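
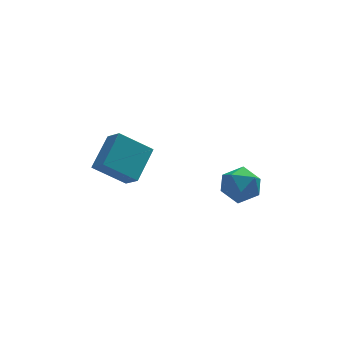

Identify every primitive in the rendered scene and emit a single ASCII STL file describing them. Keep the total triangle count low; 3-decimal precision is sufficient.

solid 
facet normal -0.519 -0.689 -0.506
outer loop
vertex -4.494 -0.625 2.409
vertex -4.891 0.23 1.651
vertex -2.907 -0.944 1.217
endloop
endfacet
facet normal 0.329 -0.707 0.627
outer loop
vertex -1.829 0.49 2.269
vertex -4.494 -0.625 2.409
vertex -2.907 -0.944 1.217
endloop
endfacet
facet normal -0.519 -0.690 -0.506
outer loop
vertex -2.907 -0.944 1.217
vertex -4.891 0.23 1.651
vertex -3.305 -0.089 0.459
endloop
endfacet
facet normal 0.789 -0.158 -0.593
outer loop
vertex -3.305 -0.089 0.459
vertex -1.829 0.49 2.269
vertex -2.907 -0.944 1.217
endloop
endfacet
facet normal -0.790 0.159 0.593
outer loop
vertex -4.494 -0.625 2.409
vertex -3.813 1.664 2.703
vertex -4.891 0.23 1.651
endloop
endfacet
facet normal 0.329 -0.707 0.626
outer loop
vertex -3.415 0.809 3.461
vertex -4.494 -0.625 2.409
vertex -1.829 0.49 2.269
endloop
endfacet
facet normal -0.789 0.159 0.593
outer loop
vertex -3.415 0.809 3.461
vertex -3.813 1.664 2.703
vertex -4.494 -0.625 2.409
endloop
endfacet
facet normal -0.329 0.707 -0.626
outer loop
vertex -4.891 0.23 1.651
vertex -3.813 1.664 2.703
vertex -3.305 -0.089 0.459
endloop
endfacet
facet normal 0.789 -0.159 -0.593
outer loop
vertex -2.226 1.345 1.511
vertex -1.829 0.49 2.269
vertex -3.305 -0.089 0.459
endloop
endfacet
facet normal -0.329 0.707 -0.627
outer loop
vertex -3.305 -0.089 0.459
vertex -3.813 1.664 2.703
vertex -2.226 1.345 1.511
endloop
endfacet
facet normal 0.519 0.689 0.506
outer loop
vertex -2.226 1.345 1.511
vertex -3.415 0.809 3.461
vertex -1.829 0.49 2.269
endloop
endfacet
facet normal 0.518 0.690 0.506
outer loop
vertex -3.813 1.664 2.703
vertex -3.415 0.809 3.461
vertex -2.226 1.345 1.511
endloop
endfacet
facet normal -0.880 0.138 0.454
outer loop
vertex 1.334 -0.456 0.57
vertex 0.994 -1.481 0.222
vertex 1.526 -1.368 1.218
endloop
endfacet
facet normal -0.360 0.489 0.795
outer loop
vertex 1.334 -0.456 0.57
vertex 1.526 -1.368 1.218
vertex 2.333 -0.578 1.098
endloop
endfacet
facet normal -0.060 0.942 0.332
outer loop
vertex 1.334 -0.456 0.57
vertex 2.333 -0.578 1.098
vertex 2.299 -0.203 0.027
endloop
endfacet
facet normal -0.394 0.871 -0.294
outer loop
vertex 1.334 -0.456 0.57
vertex 2.299 -0.203 0.027
vertex 1.471 -0.761 -0.515
endloop
endfacet
facet normal -0.902 0.373 -0.219
outer loop
vertex 1.334 -0.456 0.57
vertex 1.471 -0.761 -0.515
vertex 0.994 -1.481 0.222
endloop
endfacet
facet normal 0.135 0.013 0.991
outer loop
vertex 2.333 -0.578 1.098
vertex 1.526 -1.368 1.218
vertex 2.609 -1.679 1.075
endloop
endfacet
facet normal -0.706 -0.554 0.440
outer loop
vertex 1.526 -1.368 1.218
vertex 0.994 -1.481 0.222
vertex 1.781 -2.237 0.533
endloop
endfacet
facet normal -0.742 -0.172 -0.648
outer loop
vertex 0.994 -1.481 0.222
vertex 1.471 -0.761 -0.515
vertex 1.747 -1.862 -0.538
endloop
endfacet
facet normal 0.079 0.631 -0.771
outer loop
vertex 1.471 -0.761 -0.515
vertex 2.299 -0.203 0.027
vertex 2.554 -1.072 -0.658
endloop
endfacet
facet normal 0.621 0.746 0.241
outer loop
vertex 2.299 -0.203 0.027
vertex 2.333 -0.578 1.098
vertex 3.086 -0.959 0.338
endloop
endfacet
facet normal 0.394 -0.871 0.294
outer loop
vertex 2.746 -1.984 -0.01
vertex 2.609 -1.679 1.075
vertex 1.781 -2.237 0.533
endloop
endfacet
facet normal 0.060 -0.942 -0.332
outer loop
vertex 2.746 -1.984 -0.01
vertex 1.781 -2.237 0.533
vertex 1.747 -1.862 -0.538
endloop
endfacet
facet normal 0.360 -0.489 -0.795
outer loop
vertex 2.746 -1.984 -0.01
vertex 1.747 -1.862 -0.538
vertex 2.554 -1.072 -0.658
endloop
endfacet
facet normal 0.880 -0.138 -0.454
outer loop
vertex 2.746 -1.984 -0.01
vertex 2.554 -1.072 -0.658
vertex 3.086 -0.959 0.338
endloop
endfacet
facet normal 0.902 -0.373 0.219
outer loop
vertex 2.746 -1.984 -0.01
vertex 3.086 -0.959 0.338
vertex 2.609 -1.679 1.075
endloop
endfacet
facet normal -0.079 -0.631 0.771
outer loop
vertex 1.781 -2.237 0.533
vertex 2.609 -1.679 1.075
vertex 1.526 -1.368 1.218
endloop
endfacet
facet normal -0.621 -0.746 -0.241
outer loop
vertex 1.747 -1.862 -0.538
vertex 1.781 -2.237 0.533
vertex 0.994 -1.481 0.222
endloop
endfacet
facet normal -0.135 -0.013 -0.991
outer loop
vertex 2.554 -1.072 -0.658
vertex 1.747 -1.862 -0.538
vertex 1.471 -0.761 -0.515
endloop
endfacet
facet normal 0.706 0.554 -0.440
outer loop
vertex 3.086 -0.959 0.338
vertex 2.554 -1.072 -0.658
vertex 2.299 -0.203 0.027
endloop
endfacet
facet normal 0.742 0.172 0.648
outer loop
vertex 2.609 -1.679 1.075
vertex 3.086 -0.959 0.338
vertex 2.333 -0.578 1.098
endloop
endfacet

endsolid


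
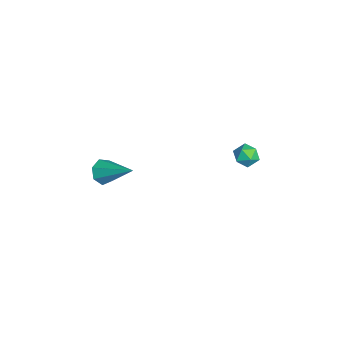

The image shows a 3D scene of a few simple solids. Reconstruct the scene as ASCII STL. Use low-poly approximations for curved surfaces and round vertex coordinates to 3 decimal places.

solid 
facet normal -0.969 0.212 0.130
outer loop
vertex -1.255 4.292 -3.322
vertex -1.408 3.711 -3.516
vertex -1.302 3.821 -2.904
endloop
endfacet
facet normal -0.563 0.579 0.589
outer loop
vertex -1.255 4.292 -3.322
vertex -1.302 3.821 -2.904
vertex -0.829 4.236 -2.86
endloop
endfacet
facet normal -0.102 0.972 0.212
outer loop
vertex -1.255 4.292 -3.322
vertex -0.829 4.236 -2.86
vertex -0.643 4.383 -3.445
endloop
endfacet
facet normal -0.223 0.848 -0.481
outer loop
vertex -1.255 4.292 -3.322
vertex -0.643 4.383 -3.445
vertex -1.001 4.059 -3.851
endloop
endfacet
facet normal -0.759 0.377 -0.531
outer loop
vertex -1.255 4.292 -3.322
vertex -1.001 4.059 -3.851
vertex -1.408 3.711 -3.516
endloop
endfacet
facet normal -0.188 0.111 0.976
outer loop
vertex -0.829 4.236 -2.86
vertex -1.302 3.821 -2.904
vertex -0.719 3.621 -2.769
endloop
endfacet
facet normal -0.844 -0.483 0.233
outer loop
vertex -1.302 3.821 -2.904
vertex -1.408 3.711 -3.516
vertex -1.077 3.297 -3.175
endloop
endfacet
facet normal -0.505 -0.214 -0.836
outer loop
vertex -1.408 3.711 -3.516
vertex -1.001 4.059 -3.851
vertex -0.891 3.444 -3.76
endloop
endfacet
facet normal 0.362 0.546 -0.755
outer loop
vertex -1.001 4.059 -3.851
vertex -0.643 4.383 -3.445
vertex -0.418 3.859 -3.716
endloop
endfacet
facet normal 0.557 0.746 0.365
outer loop
vertex -0.643 4.383 -3.445
vertex -0.829 4.236 -2.86
vertex -0.312 3.969 -3.104
endloop
endfacet
facet normal 0.223 -0.848 0.481
outer loop
vertex -0.465 3.388 -3.298
vertex -0.719 3.621 -2.769
vertex -1.077 3.297 -3.175
endloop
endfacet
facet normal 0.102 -0.972 -0.212
outer loop
vertex -0.465 3.388 -3.298
vertex -1.077 3.297 -3.175
vertex -0.891 3.444 -3.76
endloop
endfacet
facet normal 0.563 -0.579 -0.589
outer loop
vertex -0.465 3.388 -3.298
vertex -0.891 3.444 -3.76
vertex -0.418 3.859 -3.716
endloop
endfacet
facet normal 0.969 -0.212 -0.130
outer loop
vertex -0.465 3.388 -3.298
vertex -0.418 3.859 -3.716
vertex -0.312 3.969 -3.104
endloop
endfacet
facet normal 0.759 -0.377 0.531
outer loop
vertex -0.465 3.388 -3.298
vertex -0.312 3.969 -3.104
vertex -0.719 3.621 -2.769
endloop
endfacet
facet normal -0.362 -0.546 0.755
outer loop
vertex -1.077 3.297 -3.175
vertex -0.719 3.621 -2.769
vertex -1.302 3.821 -2.904
endloop
endfacet
facet normal -0.557 -0.746 -0.365
outer loop
vertex -0.891 3.444 -3.76
vertex -1.077 3.297 -3.175
vertex -1.408 3.711 -3.516
endloop
endfacet
facet normal 0.188 -0.111 -0.976
outer loop
vertex -0.418 3.859 -3.716
vertex -0.891 3.444 -3.76
vertex -1.001 4.059 -3.851
endloop
endfacet
facet normal 0.844 0.483 -0.233
outer loop
vertex -0.312 3.969 -3.104
vertex -0.418 3.859 -3.716
vertex -0.643 4.383 -3.445
endloop
endfacet
facet normal 0.505 0.214 0.836
outer loop
vertex -0.719 3.621 -2.769
vertex -0.312 3.969 -3.104
vertex -0.829 4.236 -2.86
endloop
endfacet
facet normal -0.547 -0.645 -0.534
outer loop
vertex -0.358 -2.28 -4.473
vertex -0.854 -2.216 -4.042
vertex -0.735 -1.865 -4.588
endloop
endfacet
facet normal 0.658 0.425 -0.622
outer loop
vertex -0.358 -2.28 -4.473
vertex -0.735 -1.865 -4.588
vertex 0.174 -1.004 -3.038
endloop
endfacet
facet normal -0.547 -0.645 -0.534
outer loop
vertex -0.735 -1.865 -4.588
vertex -0.854 -2.216 -4.042
vertex -1.202 -1.714 -4.292
endloop
endfacet
facet normal -0.018 0.879 -0.477
outer loop
vertex -0.735 -1.865 -4.588
vertex -1.202 -1.714 -4.292
vertex 0.174 -1.004 -3.038
endloop
endfacet
facet normal -0.547 -0.645 -0.534
outer loop
vertex -1.202 -1.714 -4.292
vertex -0.854 -2.216 -4.042
vertex -1.407 -1.941 -3.808
endloop
endfacet
facet normal -0.557 0.818 0.148
outer loop
vertex -1.202 -1.714 -4.292
vertex -1.407 -1.941 -3.808
vertex 0.174 -1.004 -3.038
endloop
endfacet
facet normal -0.547 -0.645 -0.534
outer loop
vertex -1.407 -1.941 -3.808
vertex -0.854 -2.216 -4.042
vertex -1.196 -2.375 -3.5
endloop
endfacet
facet normal -0.552 0.287 0.783
outer loop
vertex -1.407 -1.941 -3.808
vertex -1.196 -2.375 -3.5
vertex 0.174 -1.004 -3.038
endloop
endfacet
facet normal -0.548 -0.644 -0.534
outer loop
vertex -1.196 -2.375 -3.5
vertex -0.854 -2.216 -4.042
vertex -0.728 -2.69 -3.6
endloop
endfacet
facet normal -0.007 -0.313 0.950
outer loop
vertex -1.196 -2.375 -3.5
vertex -0.728 -2.69 -3.6
vertex 0.174 -1.004 -3.038
endloop
endfacet
facet normal -0.547 -0.644 -0.535
outer loop
vertex -0.728 -2.69 -3.6
vertex -0.854 -2.216 -4.042
vertex -0.355 -2.647 -4.033
endloop
endfacet
facet normal 0.667 -0.531 0.522
outer loop
vertex -0.728 -2.69 -3.6
vertex -0.355 -2.647 -4.033
vertex 0.174 -1.004 -3.038
endloop
endfacet
facet normal -0.547 -0.645 -0.534
outer loop
vertex -0.355 -2.647 -4.033
vertex -0.854 -2.216 -4.042
vertex -0.358 -2.28 -4.473
endloop
endfacet
facet normal 0.963 -0.203 -0.176
outer loop
vertex -0.355 -2.647 -4.033
vertex -0.358 -2.28 -4.473
vertex 0.174 -1.004 -3.038
endloop
endfacet

endsolid


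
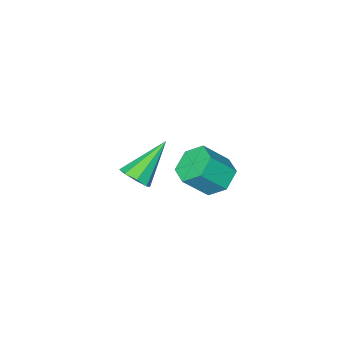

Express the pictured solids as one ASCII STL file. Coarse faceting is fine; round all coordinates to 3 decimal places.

solid 
facet normal -0.644 0.266 -0.718
outer loop
vertex -3.246 -1.853 -2.056
vertex -3.849 -2.071 -1.596
vertex -3.577 -1.33 -1.565
endloop
endfacet
facet normal 0.640 0.701 -0.315
outer loop
vertex -3.246 -1.853 -2.056
vertex -3.577 -1.33 -1.565
vertex -2.428 -2.19 -1.145
endloop
endfacet
facet normal 0.640 0.701 -0.314
outer loop
vertex -2.428 -2.19 -1.145
vertex -3.577 -1.33 -1.565
vertex -2.759 -1.668 -0.654
endloop
endfacet
facet normal 0.645 -0.266 0.717
outer loop
vertex -2.428 -2.19 -1.145
vertex -2.759 -1.668 -0.654
vertex -3.031 -2.409 -0.684
endloop
endfacet
facet normal -0.644 0.266 -0.718
outer loop
vertex -3.577 -1.33 -1.565
vertex -3.849 -2.071 -1.596
vertex -4.18 -1.548 -1.105
endloop
endfacet
facet normal -0.043 0.923 0.381
outer loop
vertex -3.577 -1.33 -1.565
vertex -4.18 -1.548 -1.105
vertex -2.759 -1.668 -0.654
endloop
endfacet
facet normal -0.043 0.923 0.381
outer loop
vertex -2.759 -1.668 -0.654
vertex -4.18 -1.548 -1.105
vertex -3.362 -1.886 -0.194
endloop
endfacet
facet normal 0.644 -0.265 0.718
outer loop
vertex -2.759 -1.668 -0.654
vertex -3.362 -1.886 -0.194
vertex -3.031 -2.409 -0.684
endloop
endfacet
facet normal -0.645 0.265 -0.717
outer loop
vertex -4.18 -1.548 -1.105
vertex -3.849 -2.071 -1.596
vertex -4.452 -2.29 -1.135
endloop
endfacet
facet normal -0.683 0.222 0.696
outer loop
vertex -4.18 -1.548 -1.105
vertex -4.452 -2.29 -1.135
vertex -3.362 -1.886 -0.194
endloop
endfacet
facet normal -0.683 0.223 0.696
outer loop
vertex -3.362 -1.886 -0.194
vertex -4.452 -2.29 -1.135
vertex -3.634 -2.627 -0.224
endloop
endfacet
facet normal 0.644 -0.265 0.718
outer loop
vertex -3.362 -1.886 -0.194
vertex -3.634 -2.627 -0.224
vertex -3.031 -2.409 -0.684
endloop
endfacet
facet normal -0.645 0.266 -0.717
outer loop
vertex -4.452 -2.29 -1.135
vertex -3.849 -2.071 -1.596
vertex -4.121 -2.812 -1.626
endloop
endfacet
facet normal -0.639 -0.701 0.315
outer loop
vertex -4.452 -2.29 -1.135
vertex -4.121 -2.812 -1.626
vertex -3.634 -2.627 -0.224
endloop
endfacet
facet normal -0.640 -0.701 0.315
outer loop
vertex -3.634 -2.627 -0.224
vertex -4.121 -2.812 -1.626
vertex -3.303 -3.15 -0.715
endloop
endfacet
facet normal 0.644 -0.266 0.718
outer loop
vertex -3.634 -2.627 -0.224
vertex -3.303 -3.15 -0.715
vertex -3.031 -2.409 -0.684
endloop
endfacet
facet normal -0.644 0.265 -0.718
outer loop
vertex -4.121 -2.812 -1.626
vertex -3.849 -2.071 -1.596
vertex -3.518 -2.594 -2.086
endloop
endfacet
facet normal 0.043 -0.923 -0.381
outer loop
vertex -4.121 -2.812 -1.626
vertex -3.518 -2.594 -2.086
vertex -3.303 -3.15 -0.715
endloop
endfacet
facet normal 0.043 -0.923 -0.381
outer loop
vertex -3.303 -3.15 -0.715
vertex -3.518 -2.594 -2.086
vertex -2.7 -2.932 -1.175
endloop
endfacet
facet normal 0.644 -0.266 0.718
outer loop
vertex -3.303 -3.15 -0.715
vertex -2.7 -2.932 -1.175
vertex -3.031 -2.409 -0.684
endloop
endfacet
facet normal -0.644 0.265 -0.718
outer loop
vertex -3.518 -2.594 -2.086
vertex -3.849 -2.071 -1.596
vertex -3.246 -1.853 -2.056
endloop
endfacet
facet normal 0.683 -0.223 -0.696
outer loop
vertex -3.518 -2.594 -2.086
vertex -3.246 -1.853 -2.056
vertex -2.7 -2.932 -1.175
endloop
endfacet
facet normal 0.683 -0.222 -0.696
outer loop
vertex -2.7 -2.932 -1.175
vertex -3.246 -1.853 -2.056
vertex -2.428 -2.19 -1.145
endloop
endfacet
facet normal 0.645 -0.265 0.717
outer loop
vertex -2.7 -2.932 -1.175
vertex -2.428 -2.19 -1.145
vertex -3.031 -2.409 -0.684
endloop
endfacet
facet normal 0.747 0.026 -0.664
outer loop
vertex 0.723 -0.435 1.83
vertex 0.47 -0.848 1.529
vertex 0.45 -0.278 1.529
endloop
endfacet
facet normal -0.016 0.881 0.473
outer loop
vertex 0.723 -0.435 1.83
vertex 0.45 -0.278 1.529
vertex -0.77 -0.892 2.631
endloop
endfacet
facet normal 0.749 0.026 -0.662
outer loop
vertex 0.45 -0.278 1.529
vertex 0.47 -0.848 1.529
vertex 0.189 -0.455 1.227
endloop
endfacet
facet normal -0.500 0.863 -0.073
outer loop
vertex 0.45 -0.278 1.529
vertex 0.189 -0.455 1.227
vertex -0.77 -0.892 2.631
endloop
endfacet
facet normal 0.747 0.024 -0.664
outer loop
vertex 0.189 -0.455 1.227
vertex 0.47 -0.848 1.529
vertex 0.092 -0.862 1.103
endloop
endfacet
facet normal -0.823 0.336 -0.458
outer loop
vertex 0.189 -0.455 1.227
vertex 0.092 -0.862 1.103
vertex -0.77 -0.892 2.631
endloop
endfacet
facet normal 0.747 0.028 -0.664
outer loop
vertex 0.092 -0.862 1.103
vertex 0.47 -0.848 1.529
vertex 0.218 -1.26 1.228
endloop
endfacet
facet normal -0.797 -0.396 -0.457
outer loop
vertex 0.092 -0.862 1.103
vertex 0.218 -1.26 1.228
vertex -0.77 -0.892 2.631
endloop
endfacet
facet normal 0.748 0.028 -0.664
outer loop
vertex 0.218 -1.26 1.228
vertex 0.47 -0.848 1.529
vertex 0.491 -1.417 1.529
endloop
endfacet
facet normal -0.436 -0.897 -0.072
outer loop
vertex 0.218 -1.26 1.228
vertex 0.491 -1.417 1.529
vertex -0.77 -0.892 2.631
endloop
endfacet
facet normal 0.748 0.028 -0.663
outer loop
vertex 0.491 -1.417 1.529
vertex 0.47 -0.848 1.529
vertex 0.752 -1.241 1.831
endloop
endfacet
facet normal 0.047 -0.880 0.473
outer loop
vertex 0.491 -1.417 1.529
vertex 0.752 -1.241 1.831
vertex -0.77 -0.892 2.631
endloop
endfacet
facet normal 0.747 0.026 -0.664
outer loop
vertex 0.752 -1.241 1.831
vertex 0.47 -0.848 1.529
vertex 0.848 -0.834 1.955
endloop
endfacet
facet normal 0.372 -0.350 0.860
outer loop
vertex 0.752 -1.241 1.831
vertex 0.848 -0.834 1.955
vertex -0.77 -0.892 2.631
endloop
endfacet
facet normal 0.747 0.026 -0.664
outer loop
vertex 0.848 -0.834 1.955
vertex 0.47 -0.848 1.529
vertex 0.723 -0.435 1.83
endloop
endfacet
facet normal 0.345 0.377 0.859
outer loop
vertex 0.848 -0.834 1.955
vertex 0.723 -0.435 1.83
vertex -0.77 -0.892 2.631
endloop
endfacet

endsolid


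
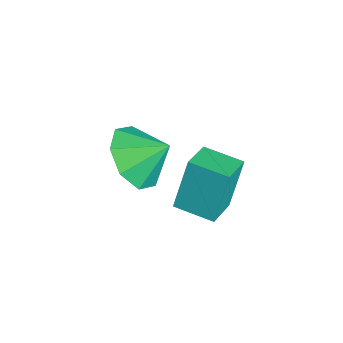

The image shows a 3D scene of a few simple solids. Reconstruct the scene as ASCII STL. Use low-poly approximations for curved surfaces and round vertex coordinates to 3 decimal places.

solid 
facet normal -0.778 0.525 -0.345
outer loop
vertex 1.603 -2.078 3.896
vertex 2.232 -1.221 3.781
vertex 1.926 -2.499 2.525
endloop
endfacet
facet normal -0.588 -0.802 0.108
outer loop
vertex 2.728 -3.039 2.879
vertex 1.603 -2.078 3.896
vertex 1.926 -2.499 2.525
endloop
endfacet
facet normal -0.779 0.525 -0.344
outer loop
vertex 1.926 -2.499 2.525
vertex 2.232 -1.221 3.781
vertex 2.555 -1.641 2.41
endloop
endfacet
facet normal 0.219 -0.286 -0.933
outer loop
vertex 2.555 -1.641 2.41
vertex 2.728 -3.039 2.879
vertex 1.926 -2.499 2.525
endloop
endfacet
facet normal -0.219 0.286 0.933
outer loop
vertex 1.603 -2.078 3.896
vertex 3.034 -1.761 4.135
vertex 2.232 -1.221 3.781
endloop
endfacet
facet normal -0.588 -0.802 0.107
outer loop
vertex 2.405 -2.619 4.25
vertex 1.603 -2.078 3.896
vertex 2.728 -3.039 2.879
endloop
endfacet
facet normal -0.219 0.286 0.933
outer loop
vertex 2.405 -2.619 4.25
vertex 3.034 -1.761 4.135
vertex 1.603 -2.078 3.896
endloop
endfacet
facet normal 0.587 0.802 -0.107
outer loop
vertex 2.232 -1.221 3.781
vertex 3.034 -1.761 4.135
vertex 2.555 -1.641 2.41
endloop
endfacet
facet normal 0.219 -0.286 -0.933
outer loop
vertex 3.357 -2.182 2.764
vertex 2.728 -3.039 2.879
vertex 2.555 -1.641 2.41
endloop
endfacet
facet normal 0.588 0.802 -0.108
outer loop
vertex 2.555 -1.641 2.41
vertex 3.034 -1.761 4.135
vertex 3.357 -2.182 2.764
endloop
endfacet
facet normal 0.778 -0.525 0.344
outer loop
vertex 3.357 -2.182 2.764
vertex 2.405 -2.619 4.25
vertex 2.728 -3.039 2.879
endloop
endfacet
facet normal 0.779 -0.525 0.345
outer loop
vertex 3.034 -1.761 4.135
vertex 2.405 -2.619 4.25
vertex 3.357 -2.182 2.764
endloop
endfacet
facet normal -0.282 -0.742 -0.609
outer loop
vertex 0.732 -3.099 1.507
vertex 0.215 -3.508 2.245
vertex 0.017 -2.849 1.534
endloop
endfacet
facet normal 0.314 0.923 -0.221
outer loop
vertex 0.732 -3.099 1.507
vertex 0.017 -2.849 1.534
vertex 0.525 -2.692 2.915
endloop
endfacet
facet normal -0.281 -0.742 -0.609
outer loop
vertex 0.017 -2.849 1.534
vertex 0.215 -3.508 2.245
vertex -0.582 -2.986 1.977
endloop
endfacet
facet normal -0.239 0.971 -0.023
outer loop
vertex 0.017 -2.849 1.534
vertex -0.582 -2.986 1.977
vertex 0.525 -2.692 2.915
endloop
endfacet
facet normal -0.282 -0.742 -0.608
outer loop
vertex -0.582 -2.986 1.977
vertex 0.215 -3.508 2.245
vertex -0.714 -3.428 2.578
endloop
endfacet
facet normal -0.545 0.728 0.416
outer loop
vertex -0.582 -2.986 1.977
vertex -0.714 -3.428 2.578
vertex 0.525 -2.692 2.915
endloop
endfacet
facet normal -0.282 -0.742 -0.609
outer loop
vertex -0.714 -3.428 2.578
vertex 0.215 -3.508 2.245
vertex -0.302 -3.918 2.984
endloop
endfacet
facet normal -0.428 0.336 0.839
outer loop
vertex -0.714 -3.428 2.578
vertex -0.302 -3.918 2.984
vertex 0.525 -2.692 2.915
endloop
endfacet
facet normal -0.281 -0.742 -0.609
outer loop
vertex -0.302 -3.918 2.984
vertex 0.215 -3.508 2.245
vertex 0.413 -4.167 2.957
endloop
endfacet
facet normal 0.046 0.025 0.999
outer loop
vertex -0.302 -3.918 2.984
vertex 0.413 -4.167 2.957
vertex 0.525 -2.692 2.915
endloop
endfacet
facet normal -0.281 -0.742 -0.609
outer loop
vertex 0.413 -4.167 2.957
vertex 0.215 -3.508 2.245
vertex 1.012 -4.03 2.514
endloop
endfacet
facet normal 0.598 -0.023 0.801
outer loop
vertex 0.413 -4.167 2.957
vertex 1.012 -4.03 2.514
vertex 0.525 -2.692 2.915
endloop
endfacet
facet normal -0.281 -0.743 -0.608
outer loop
vertex 1.012 -4.03 2.514
vertex 0.215 -3.508 2.245
vertex 1.144 -3.588 1.913
endloop
endfacet
facet normal 0.906 0.221 0.362
outer loop
vertex 1.012 -4.03 2.514
vertex 1.144 -3.588 1.913
vertex 0.525 -2.692 2.915
endloop
endfacet
facet normal -0.281 -0.742 -0.608
outer loop
vertex 1.144 -3.588 1.913
vertex 0.215 -3.508 2.245
vertex 0.732 -3.099 1.507
endloop
endfacet
facet normal 0.788 0.613 -0.061
outer loop
vertex 1.144 -3.588 1.913
vertex 0.732 -3.099 1.507
vertex 0.525 -2.692 2.915
endloop
endfacet

endsolid


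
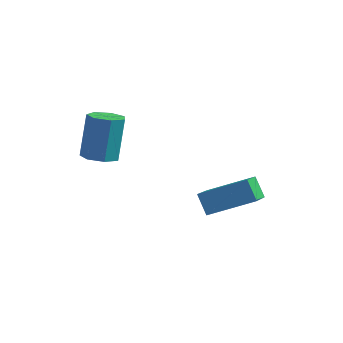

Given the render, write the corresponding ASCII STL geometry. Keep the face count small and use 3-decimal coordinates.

solid 
facet normal 0.026 -0.362 -0.932
outer loop
vertex -0.976 -3.804 3.101
vertex -1.444 -3.262 2.877
vertex -0.694 -3.254 2.895
endloop
endfacet
facet normal 0.901 -0.395 0.180
outer loop
vertex -0.976 -3.804 3.101
vertex -0.694 -3.254 2.895
vertex -1.028 -3.099 4.908
endloop
endfacet
facet normal 0.901 -0.395 0.180
outer loop
vertex -1.028 -3.099 4.908
vertex -0.694 -3.254 2.895
vertex -0.746 -2.55 4.702
endloop
endfacet
facet normal -0.027 0.364 0.931
outer loop
vertex -1.028 -3.099 4.908
vertex -0.746 -2.55 4.702
vertex -1.496 -2.558 4.683
endloop
endfacet
facet normal 0.026 -0.364 -0.931
outer loop
vertex -0.694 -3.254 2.895
vertex -1.444 -3.262 2.877
vertex -0.977 -2.711 2.675
endloop
endfacet
facet normal 0.900 0.414 -0.135
outer loop
vertex -0.694 -3.254 2.895
vertex -0.977 -2.711 2.675
vertex -0.746 -2.55 4.702
endloop
endfacet
facet normal 0.900 0.414 -0.135
outer loop
vertex -0.746 -2.55 4.702
vertex -0.977 -2.711 2.675
vertex -1.029 -2.007 4.482
endloop
endfacet
facet normal -0.027 0.363 0.931
outer loop
vertex -0.746 -2.55 4.702
vertex -1.029 -2.007 4.482
vertex -1.496 -2.558 4.683
endloop
endfacet
facet normal 0.026 -0.364 -0.931
outer loop
vertex -0.977 -2.711 2.675
vertex -1.444 -3.262 2.877
vertex -1.612 -2.583 2.607
endloop
endfacet
facet normal 0.221 0.911 -0.349
outer loop
vertex -0.977 -2.711 2.675
vertex -1.612 -2.583 2.607
vertex -1.029 -2.007 4.482
endloop
endfacet
facet normal 0.223 0.910 -0.349
outer loop
vertex -1.029 -2.007 4.482
vertex -1.612 -2.583 2.607
vertex -1.663 -1.878 4.414
endloop
endfacet
facet normal -0.026 0.362 0.932
outer loop
vertex -1.029 -2.007 4.482
vertex -1.663 -1.878 4.414
vertex -1.496 -2.558 4.683
endloop
endfacet
facet normal 0.027 -0.364 -0.931
outer loop
vertex -1.612 -2.583 2.607
vertex -1.444 -3.262 2.877
vertex -2.12 -2.966 2.742
endloop
endfacet
facet normal -0.624 0.722 -0.299
outer loop
vertex -1.612 -2.583 2.607
vertex -2.12 -2.966 2.742
vertex -1.663 -1.878 4.414
endloop
endfacet
facet normal -0.624 0.722 -0.299
outer loop
vertex -1.663 -1.878 4.414
vertex -2.12 -2.966 2.742
vertex -2.172 -2.262 4.549
endloop
endfacet
facet normal -0.026 0.362 0.932
outer loop
vertex -1.663 -1.878 4.414
vertex -2.172 -2.262 4.549
vertex -1.496 -2.558 4.683
endloop
endfacet
facet normal 0.027 -0.362 -0.932
outer loop
vertex -2.12 -2.966 2.742
vertex -1.444 -3.262 2.877
vertex -2.119 -3.573 2.978
endloop
endfacet
facet normal -1.000 -0.011 -0.024
outer loop
vertex -2.12 -2.966 2.742
vertex -2.119 -3.573 2.978
vertex -2.172 -2.262 4.549
endloop
endfacet
facet normal -1.000 -0.011 -0.024
outer loop
vertex -2.172 -2.262 4.549
vertex -2.119 -3.573 2.978
vertex -2.171 -2.868 4.785
endloop
endfacet
facet normal -0.026 0.363 0.932
outer loop
vertex -2.172 -2.262 4.549
vertex -2.171 -2.868 4.785
vertex -1.496 -2.558 4.683
endloop
endfacet
facet normal 0.028 -0.363 -0.931
outer loop
vertex -2.119 -3.573 2.978
vertex -1.444 -3.262 2.877
vertex -1.61 -3.945 3.138
endloop
endfacet
facet normal -0.622 -0.735 0.269
outer loop
vertex -2.119 -3.573 2.978
vertex -1.61 -3.945 3.138
vertex -2.171 -2.868 4.785
endloop
endfacet
facet normal -0.623 -0.735 0.268
outer loop
vertex -2.171 -2.868 4.785
vertex -1.61 -3.945 3.138
vertex -1.662 -3.241 4.945
endloop
endfacet
facet normal -0.026 0.364 0.931
outer loop
vertex -2.171 -2.868 4.785
vertex -1.662 -3.241 4.945
vertex -1.496 -2.558 4.683
endloop
endfacet
facet normal 0.026 -0.362 -0.932
outer loop
vertex -1.61 -3.945 3.138
vertex -1.444 -3.262 2.877
vertex -0.976 -3.804 3.101
endloop
endfacet
facet normal 0.223 -0.906 0.359
outer loop
vertex -1.61 -3.945 3.138
vertex -0.976 -3.804 3.101
vertex -1.662 -3.241 4.945
endloop
endfacet
facet normal 0.224 -0.906 0.360
outer loop
vertex -1.662 -3.241 4.945
vertex -0.976 -3.804 3.101
vertex -1.028 -3.099 4.908
endloop
endfacet
facet normal -0.027 0.364 0.931
outer loop
vertex -1.662 -3.241 4.945
vertex -1.028 -3.099 4.908
vertex -1.496 -2.558 4.683
endloop
endfacet
facet normal -0.831 -0.389 -0.399
outer loop
vertex 2.414 -2.187 0.078
vertex 1.87 -1.832 0.865
vertex 2.132 -0.694 -0.79
endloop
endfacet
facet normal 0.533 -0.348 -0.771
outer loop
vertex 3.81 0.092 0.015
vertex 2.414 -2.187 0.078
vertex 2.132 -0.694 -0.79
endloop
endfacet
facet normal -0.830 -0.389 -0.399
outer loop
vertex 2.132 -0.694 -0.79
vertex 1.87 -1.832 0.865
vertex 1.588 -0.339 -0.004
endloop
endfacet
facet normal -0.161 0.853 -0.497
outer loop
vertex 1.588 -0.339 -0.004
vertex 3.81 0.092 0.015
vertex 2.132 -0.694 -0.79
endloop
endfacet
facet normal 0.161 -0.853 0.496
outer loop
vertex 2.414 -2.187 0.078
vertex 3.548 -1.046 1.67
vertex 1.87 -1.832 0.865
endloop
endfacet
facet normal 0.533 -0.348 -0.771
outer loop
vertex 4.092 -1.401 0.884
vertex 2.414 -2.187 0.078
vertex 3.81 0.092 0.015
endloop
endfacet
facet normal 0.161 -0.853 0.497
outer loop
vertex 4.092 -1.401 0.884
vertex 3.548 -1.046 1.67
vertex 2.414 -2.187 0.078
endloop
endfacet
facet normal -0.533 0.348 0.771
outer loop
vertex 1.87 -1.832 0.865
vertex 3.548 -1.046 1.67
vertex 1.588 -0.339 -0.004
endloop
endfacet
facet normal -0.161 0.853 -0.496
outer loop
vertex 3.266 0.447 0.802
vertex 3.81 0.092 0.015
vertex 1.588 -0.339 -0.004
endloop
endfacet
facet normal -0.533 0.348 0.771
outer loop
vertex 1.588 -0.339 -0.004
vertex 3.548 -1.046 1.67
vertex 3.266 0.447 0.802
endloop
endfacet
facet normal 0.831 0.389 0.399
outer loop
vertex 3.266 0.447 0.802
vertex 4.092 -1.401 0.884
vertex 3.81 0.092 0.015
endloop
endfacet
facet normal 0.830 0.389 0.399
outer loop
vertex 3.548 -1.046 1.67
vertex 4.092 -1.401 0.884
vertex 3.266 0.447 0.802
endloop
endfacet

endsolid


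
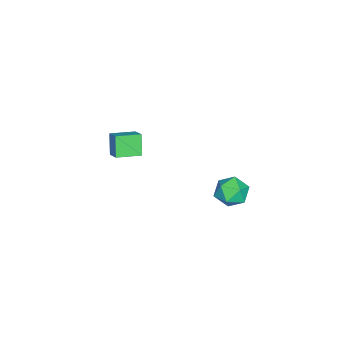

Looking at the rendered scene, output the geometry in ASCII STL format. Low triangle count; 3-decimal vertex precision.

solid 
facet normal -0.636 -0.599 -0.486
outer loop
vertex 1.117 -2.552 -0.579
vertex 0.397 -1.636 -0.766
vertex 1.641 -2.335 -1.533
endloop
endfacet
facet normal 0.610 -0.777 0.158
outer loop
vertex 2.163 -1.844 -1.134
vertex 1.117 -2.552 -0.579
vertex 1.641 -2.335 -1.533
endloop
endfacet
facet normal -0.636 -0.599 -0.486
outer loop
vertex 1.641 -2.335 -1.533
vertex 0.397 -1.636 -0.766
vertex 0.922 -1.419 -1.72
endloop
endfacet
facet normal 0.473 0.196 -0.859
outer loop
vertex 0.922 -1.419 -1.72
vertex 2.163 -1.844 -1.134
vertex 1.641 -2.335 -1.533
endloop
endfacet
facet normal -0.472 -0.196 0.859
outer loop
vertex 1.117 -2.552 -0.579
vertex 0.919 -1.145 -0.367
vertex 0.397 -1.636 -0.766
endloop
endfacet
facet normal 0.610 -0.776 0.159
outer loop
vertex 1.638 -2.061 -0.18
vertex 1.117 -2.552 -0.579
vertex 2.163 -1.844 -1.134
endloop
endfacet
facet normal -0.473 -0.196 0.859
outer loop
vertex 1.638 -2.061 -0.18
vertex 0.919 -1.145 -0.367
vertex 1.117 -2.552 -0.579
endloop
endfacet
facet normal -0.609 0.777 -0.159
outer loop
vertex 0.397 -1.636 -0.766
vertex 0.919 -1.145 -0.367
vertex 0.922 -1.419 -1.72
endloop
endfacet
facet normal 0.473 0.196 -0.859
outer loop
vertex 1.443 -0.928 -1.321
vertex 2.163 -1.844 -1.134
vertex 0.922 -1.419 -1.72
endloop
endfacet
facet normal -0.610 0.776 -0.159
outer loop
vertex 0.922 -1.419 -1.72
vertex 0.919 -1.145 -0.367
vertex 1.443 -0.928 -1.321
endloop
endfacet
facet normal 0.636 0.599 0.486
outer loop
vertex 1.443 -0.928 -1.321
vertex 1.638 -2.061 -0.18
vertex 2.163 -1.844 -1.134
endloop
endfacet
facet normal 0.637 0.599 0.486
outer loop
vertex 0.919 -1.145 -0.367
vertex 1.638 -2.061 -0.18
vertex 1.443 -0.928 -1.321
endloop
endfacet
facet normal -0.826 0.330 0.458
outer loop
vertex 2.882 3.795 -0.309
vertex 3.295 3.869 0.383
vertex 3.257 4.491 -0.134
endloop
endfacet
facet normal -0.830 0.506 -0.234
outer loop
vertex 2.882 3.795 -0.309
vertex 3.257 4.491 -0.134
vertex 3.287 4.193 -0.886
endloop
endfacet
facet normal -0.783 -0.095 -0.615
outer loop
vertex 2.882 3.795 -0.309
vertex 3.287 4.193 -0.886
vertex 3.344 3.387 -0.834
endloop
endfacet
facet normal -0.749 -0.643 -0.159
outer loop
vertex 2.882 3.795 -0.309
vertex 3.344 3.387 -0.834
vertex 3.349 3.187 -0.05
endloop
endfacet
facet normal -0.775 -0.381 0.504
outer loop
vertex 2.882 3.795 -0.309
vertex 3.349 3.187 -0.05
vertex 3.295 3.869 0.383
endloop
endfacet
facet normal -0.248 0.897 -0.365
outer loop
vertex 3.287 4.193 -0.886
vertex 3.257 4.491 -0.134
vertex 3.951 4.513 -0.55
endloop
endfacet
facet normal -0.241 0.612 0.754
outer loop
vertex 3.257 4.491 -0.134
vertex 3.295 3.869 0.383
vertex 3.956 4.313 0.234
endloop
endfacet
facet normal -0.159 -0.538 0.828
outer loop
vertex 3.295 3.869 0.383
vertex 3.349 3.187 -0.05
vertex 4.013 3.507 0.286
endloop
endfacet
facet normal -0.116 -0.963 -0.245
outer loop
vertex 3.349 3.187 -0.05
vertex 3.344 3.387 -0.834
vertex 4.043 3.209 -0.466
endloop
endfacet
facet normal -0.171 -0.075 -0.982
outer loop
vertex 3.344 3.387 -0.834
vertex 3.287 4.193 -0.886
vertex 4.005 3.831 -0.983
endloop
endfacet
facet normal 0.749 0.643 0.159
outer loop
vertex 4.418 3.905 -0.291
vertex 3.951 4.513 -0.55
vertex 3.956 4.313 0.234
endloop
endfacet
facet normal 0.783 0.095 0.615
outer loop
vertex 4.418 3.905 -0.291
vertex 3.956 4.313 0.234
vertex 4.013 3.507 0.286
endloop
endfacet
facet normal 0.830 -0.506 0.234
outer loop
vertex 4.418 3.905 -0.291
vertex 4.013 3.507 0.286
vertex 4.043 3.209 -0.466
endloop
endfacet
facet normal 0.826 -0.330 -0.458
outer loop
vertex 4.418 3.905 -0.291
vertex 4.043 3.209 -0.466
vertex 4.005 3.831 -0.983
endloop
endfacet
facet normal 0.775 0.381 -0.504
outer loop
vertex 4.418 3.905 -0.291
vertex 4.005 3.831 -0.983
vertex 3.951 4.513 -0.55
endloop
endfacet
facet normal 0.116 0.963 0.245
outer loop
vertex 3.956 4.313 0.234
vertex 3.951 4.513 -0.55
vertex 3.257 4.491 -0.134
endloop
endfacet
facet normal 0.171 0.075 0.982
outer loop
vertex 4.013 3.507 0.286
vertex 3.956 4.313 0.234
vertex 3.295 3.869 0.383
endloop
endfacet
facet normal 0.248 -0.897 0.365
outer loop
vertex 4.043 3.209 -0.466
vertex 4.013 3.507 0.286
vertex 3.349 3.187 -0.05
endloop
endfacet
facet normal 0.241 -0.612 -0.754
outer loop
vertex 4.005 3.831 -0.983
vertex 4.043 3.209 -0.466
vertex 3.344 3.387 -0.834
endloop
endfacet
facet normal 0.159 0.538 -0.828
outer loop
vertex 3.951 4.513 -0.55
vertex 4.005 3.831 -0.983
vertex 3.287 4.193 -0.886
endloop
endfacet

endsolid


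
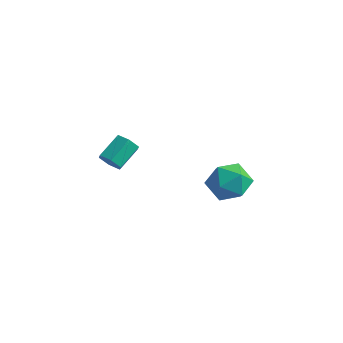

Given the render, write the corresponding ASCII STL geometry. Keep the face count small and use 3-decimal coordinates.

solid 
facet normal -0.571 0.318 0.757
outer loop
vertex 2.882 2.661 -2.09
vertex 2.03 2.275 -2.57
vertex 2.577 1.672 -1.905
endloop
endfacet
facet normal 0.086 0.157 0.984
outer loop
vertex 2.882 2.661 -2.09
vertex 2.577 1.672 -1.905
vertex 3.598 1.893 -2.03
endloop
endfacet
facet normal 0.550 0.561 0.619
outer loop
vertex 2.882 2.661 -2.09
vertex 3.598 1.893 -2.03
vertex 3.681 2.632 -2.773
endloop
endfacet
facet normal 0.178 0.970 0.168
outer loop
vertex 2.882 2.661 -2.09
vertex 3.681 2.632 -2.773
vertex 2.712 2.868 -3.107
endloop
endfacet
facet normal -0.514 0.820 0.253
outer loop
vertex 2.882 2.661 -2.09
vertex 2.712 2.868 -3.107
vertex 2.03 2.275 -2.57
endloop
endfacet
facet normal 0.215 -0.526 0.823
outer loop
vertex 3.598 1.893 -2.03
vertex 2.577 1.672 -1.905
vertex 3.188 1.032 -2.473
endloop
endfacet
facet normal -0.849 -0.267 0.456
outer loop
vertex 2.577 1.672 -1.905
vertex 2.03 2.275 -2.57
vertex 2.219 1.268 -2.807
endloop
endfacet
facet normal -0.757 0.545 -0.359
outer loop
vertex 2.03 2.275 -2.57
vertex 2.712 2.868 -3.107
vertex 2.302 2.007 -3.55
endloop
endfacet
facet normal 0.363 0.788 -0.497
outer loop
vertex 2.712 2.868 -3.107
vertex 3.681 2.632 -2.773
vertex 3.323 2.228 -3.675
endloop
endfacet
facet normal 0.964 0.126 0.233
outer loop
vertex 3.681 2.632 -2.773
vertex 3.598 1.893 -2.03
vertex 3.87 1.625 -3.01
endloop
endfacet
facet normal -0.178 -0.970 -0.168
outer loop
vertex 3.018 1.239 -3.49
vertex 3.188 1.032 -2.473
vertex 2.219 1.268 -2.807
endloop
endfacet
facet normal -0.550 -0.561 -0.619
outer loop
vertex 3.018 1.239 -3.49
vertex 2.219 1.268 -2.807
vertex 2.302 2.007 -3.55
endloop
endfacet
facet normal -0.086 -0.157 -0.984
outer loop
vertex 3.018 1.239 -3.49
vertex 2.302 2.007 -3.55
vertex 3.323 2.228 -3.675
endloop
endfacet
facet normal 0.571 -0.318 -0.757
outer loop
vertex 3.018 1.239 -3.49
vertex 3.323 2.228 -3.675
vertex 3.87 1.625 -3.01
endloop
endfacet
facet normal 0.514 -0.820 -0.253
outer loop
vertex 3.018 1.239 -3.49
vertex 3.87 1.625 -3.01
vertex 3.188 1.032 -2.473
endloop
endfacet
facet normal -0.363 -0.788 0.497
outer loop
vertex 2.219 1.268 -2.807
vertex 3.188 1.032 -2.473
vertex 2.577 1.672 -1.905
endloop
endfacet
facet normal -0.964 -0.126 -0.233
outer loop
vertex 2.302 2.007 -3.55
vertex 2.219 1.268 -2.807
vertex 2.03 2.275 -2.57
endloop
endfacet
facet normal -0.215 0.526 -0.823
outer loop
vertex 3.323 2.228 -3.675
vertex 2.302 2.007 -3.55
vertex 2.712 2.868 -3.107
endloop
endfacet
facet normal 0.849 0.267 -0.456
outer loop
vertex 3.87 1.625 -3.01
vertex 3.323 2.228 -3.675
vertex 3.681 2.632 -2.773
endloop
endfacet
facet normal 0.757 -0.545 0.359
outer loop
vertex 3.188 1.032 -2.473
vertex 3.87 1.625 -3.01
vertex 3.598 1.893 -2.03
endloop
endfacet
facet normal -0.040 -0.844 -0.534
outer loop
vertex -2.097 0.478 -2.901
vertex -2.417 0.773 -3.343
vertex -1.797 0.758 -3.366
endloop
endfacet
facet normal 0.874 -0.289 0.390
outer loop
vertex -2.097 0.478 -2.901
vertex -1.797 0.758 -3.366
vertex -2.043 1.592 -2.196
endloop
endfacet
facet normal 0.875 -0.288 0.389
outer loop
vertex -2.043 1.592 -2.196
vertex -1.797 0.758 -3.366
vertex -1.744 1.872 -2.661
endloop
endfacet
facet normal 0.041 0.844 0.535
outer loop
vertex -2.043 1.592 -2.196
vertex -1.744 1.872 -2.661
vertex -2.363 1.887 -2.637
endloop
endfacet
facet normal -0.040 -0.844 -0.534
outer loop
vertex -1.797 0.758 -3.366
vertex -2.417 0.773 -3.343
vertex -2.117 1.053 -3.808
endloop
endfacet
facet normal 0.856 0.247 -0.455
outer loop
vertex -1.797 0.758 -3.366
vertex -2.117 1.053 -3.808
vertex -1.744 1.872 -2.661
endloop
endfacet
facet normal 0.855 0.248 -0.455
outer loop
vertex -1.744 1.872 -2.661
vertex -2.117 1.053 -3.808
vertex -2.064 2.167 -3.102
endloop
endfacet
facet normal 0.041 0.844 0.535
outer loop
vertex -1.744 1.872 -2.661
vertex -2.064 2.167 -3.102
vertex -2.363 1.887 -2.637
endloop
endfacet
facet normal -0.041 -0.844 -0.535
outer loop
vertex -2.117 1.053 -3.808
vertex -2.417 0.773 -3.343
vertex -2.737 1.068 -3.784
endloop
endfacet
facet normal -0.020 0.536 -0.844
outer loop
vertex -2.117 1.053 -3.808
vertex -2.737 1.068 -3.784
vertex -2.064 2.167 -3.102
endloop
endfacet
facet normal -0.018 0.535 -0.844
outer loop
vertex -2.064 2.167 -3.102
vertex -2.737 1.068 -3.784
vertex -2.683 2.182 -3.079
endloop
endfacet
facet normal 0.040 0.844 0.534
outer loop
vertex -2.064 2.167 -3.102
vertex -2.683 2.182 -3.079
vertex -2.363 1.887 -2.637
endloop
endfacet
facet normal -0.041 -0.844 -0.535
outer loop
vertex -2.737 1.068 -3.784
vertex -2.417 0.773 -3.343
vertex -3.036 0.788 -3.319
endloop
endfacet
facet normal -0.875 0.289 -0.389
outer loop
vertex -2.737 1.068 -3.784
vertex -3.036 0.788 -3.319
vertex -2.683 2.182 -3.079
endloop
endfacet
facet normal -0.874 0.289 -0.390
outer loop
vertex -2.683 2.182 -3.079
vertex -3.036 0.788 -3.319
vertex -2.983 1.902 -2.614
endloop
endfacet
facet normal 0.040 0.844 0.534
outer loop
vertex -2.683 2.182 -3.079
vertex -2.983 1.902 -2.614
vertex -2.363 1.887 -2.637
endloop
endfacet
facet normal -0.041 -0.844 -0.535
outer loop
vertex -3.036 0.788 -3.319
vertex -2.417 0.773 -3.343
vertex -2.716 0.493 -2.878
endloop
endfacet
facet normal -0.855 -0.247 0.455
outer loop
vertex -3.036 0.788 -3.319
vertex -2.716 0.493 -2.878
vertex -2.983 1.902 -2.614
endloop
endfacet
facet normal -0.856 -0.247 0.454
outer loop
vertex -2.983 1.902 -2.614
vertex -2.716 0.493 -2.878
vertex -2.663 1.607 -2.172
endloop
endfacet
facet normal 0.040 0.844 0.534
outer loop
vertex -2.983 1.902 -2.614
vertex -2.663 1.607 -2.172
vertex -2.363 1.887 -2.637
endloop
endfacet
facet normal -0.040 -0.844 -0.534
outer loop
vertex -2.716 0.493 -2.878
vertex -2.417 0.773 -3.343
vertex -2.097 0.478 -2.901
endloop
endfacet
facet normal 0.018 -0.536 0.844
outer loop
vertex -2.716 0.493 -2.878
vertex -2.097 0.478 -2.901
vertex -2.663 1.607 -2.172
endloop
endfacet
facet normal 0.020 -0.535 0.844
outer loop
vertex -2.663 1.607 -2.172
vertex -2.097 0.478 -2.901
vertex -2.043 1.592 -2.196
endloop
endfacet
facet normal 0.041 0.844 0.535
outer loop
vertex -2.663 1.607 -2.172
vertex -2.043 1.592 -2.196
vertex -2.363 1.887 -2.637
endloop
endfacet

endsolid


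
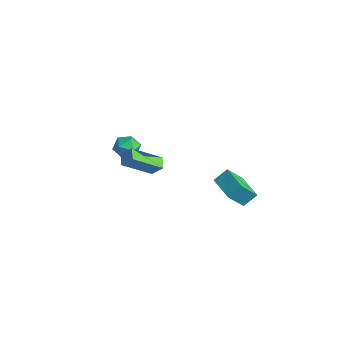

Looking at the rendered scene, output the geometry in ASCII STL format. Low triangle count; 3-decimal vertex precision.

solid 
facet normal -0.829 0.362 0.426
outer loop
vertex -1.498 -1.069 0.553
vertex -1.352 0.697 -0.665
vertex -2.019 -1.483 -0.11
endloop
endfacet
facet normal -0.068 -0.821 0.567
outer loop
vertex -1.348 -1.777 -0.455
vertex -1.498 -1.069 0.553
vertex -2.019 -1.483 -0.11
endloop
endfacet
facet normal -0.829 0.362 0.426
outer loop
vertex -2.019 -1.483 -0.11
vertex -1.352 0.697 -0.665
vertex -1.874 0.282 -1.328
endloop
endfacet
facet normal -0.556 -0.441 -0.705
outer loop
vertex -1.874 0.282 -1.328
vertex -1.348 -1.777 -0.455
vertex -2.019 -1.483 -0.11
endloop
endfacet
facet normal 0.556 0.440 0.705
outer loop
vertex -1.498 -1.069 0.553
vertex -0.681 0.403 -1.01
vertex -1.352 0.697 -0.665
endloop
endfacet
facet normal -0.067 -0.821 0.567
outer loop
vertex -0.826 -1.362 0.208
vertex -1.498 -1.069 0.553
vertex -1.348 -1.777 -0.455
endloop
endfacet
facet normal 0.555 0.441 0.705
outer loop
vertex -0.826 -1.362 0.208
vertex -0.681 0.403 -1.01
vertex -1.498 -1.069 0.553
endloop
endfacet
facet normal 0.068 0.821 -0.567
outer loop
vertex -1.352 0.697 -0.665
vertex -0.681 0.403 -1.01
vertex -1.874 0.282 -1.328
endloop
endfacet
facet normal -0.555 -0.441 -0.706
outer loop
vertex -1.202 -0.011 -1.673
vertex -1.348 -1.777 -0.455
vertex -1.874 0.282 -1.328
endloop
endfacet
facet normal 0.068 0.822 -0.566
outer loop
vertex -1.874 0.282 -1.328
vertex -0.681 0.403 -1.01
vertex -1.202 -0.011 -1.673
endloop
endfacet
facet normal 0.829 -0.362 -0.426
outer loop
vertex -1.202 -0.011 -1.673
vertex -0.826 -1.362 0.208
vertex -1.348 -1.777 -0.455
endloop
endfacet
facet normal 0.829 -0.362 -0.426
outer loop
vertex -0.681 0.403 -1.01
vertex -0.826 -1.362 0.208
vertex -1.202 -0.011 -1.673
endloop
endfacet
facet normal -0.992 0.070 0.103
outer loop
vertex 2.818 2.368 0.421
vertex 2.778 3.333 -0.619
vertex 2.696 1.631 -0.258
endloop
endfacet
facet normal 0.028 -0.680 0.733
outer loop
vertex 4.462 1.507 -0.441
vertex 2.818 2.368 0.421
vertex 2.696 1.631 -0.258
endloop
endfacet
facet normal -0.992 0.070 0.103
outer loop
vertex 2.696 1.631 -0.258
vertex 2.778 3.333 -0.619
vertex 2.656 2.596 -1.298
endloop
endfacet
facet normal -0.121 -0.730 -0.673
outer loop
vertex 2.656 2.596 -1.298
vertex 4.462 1.507 -0.441
vertex 2.696 1.631 -0.258
endloop
endfacet
facet normal 0.121 0.730 0.673
outer loop
vertex 2.818 2.368 0.421
vertex 4.544 3.209 -0.802
vertex 2.778 3.333 -0.619
endloop
endfacet
facet normal 0.028 -0.680 0.733
outer loop
vertex 4.584 2.244 0.238
vertex 2.818 2.368 0.421
vertex 4.462 1.507 -0.441
endloop
endfacet
facet normal 0.121 0.730 0.673
outer loop
vertex 4.584 2.244 0.238
vertex 4.544 3.209 -0.802
vertex 2.818 2.368 0.421
endloop
endfacet
facet normal -0.028 0.680 -0.733
outer loop
vertex 2.778 3.333 -0.619
vertex 4.544 3.209 -0.802
vertex 2.656 2.596 -1.298
endloop
endfacet
facet normal -0.121 -0.730 -0.673
outer loop
vertex 4.422 2.472 -1.481
vertex 4.462 1.507 -0.441
vertex 2.656 2.596 -1.298
endloop
endfacet
facet normal -0.028 0.680 -0.733
outer loop
vertex 2.656 2.596 -1.298
vertex 4.544 3.209 -0.802
vertex 4.422 2.472 -1.481
endloop
endfacet
facet normal 0.992 -0.070 -0.103
outer loop
vertex 4.422 2.472 -1.481
vertex 4.584 2.244 0.238
vertex 4.462 1.507 -0.441
endloop
endfacet
facet normal 0.992 -0.070 -0.103
outer loop
vertex 4.544 3.209 -0.802
vertex 4.584 2.244 0.238
vertex 4.422 2.472 -1.481
endloop
endfacet
facet normal 0.067 0.706 0.705
outer loop
vertex -3.273 0.389 -0.68
vertex -4.054 0.188 -0.404
vertex -3.372 -0.204 -0.076
endloop
endfacet
facet normal 0.711 0.440 0.549
outer loop
vertex -3.273 0.389 -0.68
vertex -3.372 -0.204 -0.076
vertex -2.811 -0.326 -0.705
endloop
endfacet
facet normal 0.828 0.540 -0.148
outer loop
vertex -3.273 0.389 -0.68
vertex -2.811 -0.326 -0.705
vertex -3.146 -0.009 -1.421
endloop
endfacet
facet normal 0.256 0.869 -0.423
outer loop
vertex -3.273 0.389 -0.68
vertex -3.146 -0.009 -1.421
vertex -3.914 0.308 -1.235
endloop
endfacet
facet normal -0.213 0.971 0.104
outer loop
vertex -3.273 0.389 -0.68
vertex -3.914 0.308 -1.235
vertex -4.054 0.188 -0.404
endloop
endfacet
facet normal 0.694 -0.264 0.670
outer loop
vertex -2.811 -0.326 -0.705
vertex -3.372 -0.204 -0.076
vertex -3.306 -0.968 -0.445
endloop
endfacet
facet normal -0.347 0.168 0.923
outer loop
vertex -3.372 -0.204 -0.076
vertex -4.054 0.188 -0.404
vertex -4.074 -0.651 -0.259
endloop
endfacet
facet normal -0.800 0.597 -0.049
outer loop
vertex -4.054 0.188 -0.404
vertex -3.914 0.308 -1.235
vertex -4.409 -0.334 -0.975
endloop
endfacet
facet normal -0.040 0.432 -0.901
outer loop
vertex -3.914 0.308 -1.235
vertex -3.146 -0.009 -1.421
vertex -3.848 -0.456 -1.604
endloop
endfacet
facet normal 0.883 -0.100 -0.458
outer loop
vertex -3.146 -0.009 -1.421
vertex -2.811 -0.326 -0.705
vertex -3.166 -0.848 -1.276
endloop
endfacet
facet normal -0.256 -0.869 0.423
outer loop
vertex -3.947 -1.049 -1.0
vertex -3.306 -0.968 -0.445
vertex -4.074 -0.651 -0.259
endloop
endfacet
facet normal -0.828 -0.540 0.148
outer loop
vertex -3.947 -1.049 -1.0
vertex -4.074 -0.651 -0.259
vertex -4.409 -0.334 -0.975
endloop
endfacet
facet normal -0.711 -0.440 -0.549
outer loop
vertex -3.947 -1.049 -1.0
vertex -4.409 -0.334 -0.975
vertex -3.848 -0.456 -1.604
endloop
endfacet
facet normal -0.067 -0.706 -0.705
outer loop
vertex -3.947 -1.049 -1.0
vertex -3.848 -0.456 -1.604
vertex -3.166 -0.848 -1.276
endloop
endfacet
facet normal 0.213 -0.971 -0.104
outer loop
vertex -3.947 -1.049 -1.0
vertex -3.166 -0.848 -1.276
vertex -3.306 -0.968 -0.445
endloop
endfacet
facet normal 0.040 -0.432 0.901
outer loop
vertex -4.074 -0.651 -0.259
vertex -3.306 -0.968 -0.445
vertex -3.372 -0.204 -0.076
endloop
endfacet
facet normal -0.883 0.100 0.458
outer loop
vertex -4.409 -0.334 -0.975
vertex -4.074 -0.651 -0.259
vertex -4.054 0.188 -0.404
endloop
endfacet
facet normal -0.694 0.264 -0.670
outer loop
vertex -3.848 -0.456 -1.604
vertex -4.409 -0.334 -0.975
vertex -3.914 0.308 -1.235
endloop
endfacet
facet normal 0.347 -0.168 -0.923
outer loop
vertex -3.166 -0.848 -1.276
vertex -3.848 -0.456 -1.604
vertex -3.146 -0.009 -1.421
endloop
endfacet
facet normal 0.800 -0.597 0.049
outer loop
vertex -3.306 -0.968 -0.445
vertex -3.166 -0.848 -1.276
vertex -2.811 -0.326 -0.705
endloop
endfacet

endsolid


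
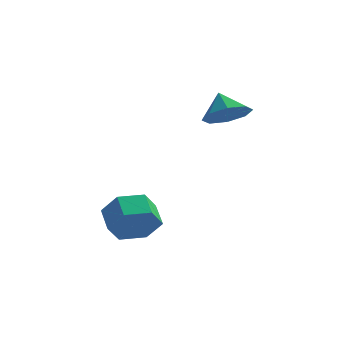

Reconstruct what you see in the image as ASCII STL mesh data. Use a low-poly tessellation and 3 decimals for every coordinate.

solid 
facet normal 0.513 -0.712 -0.480
outer loop
vertex -2.274 -3.284 -0.701
vertex -2.96 -3.226 -1.521
vertex -2.088 -2.606 -1.508
endloop
endfacet
facet normal 0.841 0.303 0.449
outer loop
vertex -2.274 -3.284 -0.701
vertex -2.088 -2.606 -1.508
vertex -2.874 -2.451 -0.14
endloop
endfacet
facet normal 0.841 0.303 0.449
outer loop
vertex -2.874 -2.451 -0.14
vertex -2.088 -2.606 -1.508
vertex -2.688 -1.773 -0.947
endloop
endfacet
facet normal -0.513 0.712 0.480
outer loop
vertex -2.874 -2.451 -0.14
vertex -2.688 -1.773 -0.947
vertex -3.56 -2.394 -0.959
endloop
endfacet
facet normal 0.513 -0.712 -0.480
outer loop
vertex -2.088 -2.606 -1.508
vertex -2.96 -3.226 -1.521
vertex -2.774 -2.548 -2.327
endloop
endfacet
facet normal 0.571 0.700 -0.429
outer loop
vertex -2.088 -2.606 -1.508
vertex -2.774 -2.548 -2.327
vertex -2.688 -1.773 -0.947
endloop
endfacet
facet normal 0.570 0.701 -0.429
outer loop
vertex -2.688 -1.773 -0.947
vertex -2.774 -2.548 -2.327
vertex -3.374 -1.716 -1.766
endloop
endfacet
facet normal -0.513 0.712 0.480
outer loop
vertex -2.688 -1.773 -0.947
vertex -3.374 -1.716 -1.766
vertex -3.56 -2.394 -0.959
endloop
endfacet
facet normal 0.514 -0.711 -0.480
outer loop
vertex -2.774 -2.548 -2.327
vertex -2.96 -3.226 -1.521
vertex -3.646 -3.169 -2.34
endloop
endfacet
facet normal -0.270 0.397 -0.877
outer loop
vertex -2.774 -2.548 -2.327
vertex -3.646 -3.169 -2.34
vertex -3.374 -1.716 -1.766
endloop
endfacet
facet normal -0.269 0.397 -0.877
outer loop
vertex -3.374 -1.716 -1.766
vertex -3.646 -3.169 -2.34
vertex -4.246 -2.336 -1.779
endloop
endfacet
facet normal -0.513 0.712 0.480
outer loop
vertex -3.374 -1.716 -1.766
vertex -4.246 -2.336 -1.779
vertex -3.56 -2.394 -0.959
endloop
endfacet
facet normal 0.513 -0.712 -0.480
outer loop
vertex -3.646 -3.169 -2.34
vertex -2.96 -3.226 -1.521
vertex -3.832 -3.847 -1.533
endloop
endfacet
facet normal -0.841 -0.303 -0.449
outer loop
vertex -3.646 -3.169 -2.34
vertex -3.832 -3.847 -1.533
vertex -4.246 -2.336 -1.779
endloop
endfacet
facet normal -0.841 -0.303 -0.449
outer loop
vertex -4.246 -2.336 -1.779
vertex -3.832 -3.847 -1.533
vertex -4.432 -3.014 -0.972
endloop
endfacet
facet normal -0.513 0.712 0.480
outer loop
vertex -4.246 -2.336 -1.779
vertex -4.432 -3.014 -0.972
vertex -3.56 -2.394 -0.959
endloop
endfacet
facet normal 0.513 -0.712 -0.480
outer loop
vertex -3.832 -3.847 -1.533
vertex -2.96 -3.226 -1.521
vertex -3.146 -3.904 -0.714
endloop
endfacet
facet normal -0.571 -0.700 0.429
outer loop
vertex -3.832 -3.847 -1.533
vertex -3.146 -3.904 -0.714
vertex -4.432 -3.014 -0.972
endloop
endfacet
facet normal -0.571 -0.700 0.428
outer loop
vertex -4.432 -3.014 -0.972
vertex -3.146 -3.904 -0.714
vertex -3.746 -3.072 -0.153
endloop
endfacet
facet normal -0.513 0.712 0.480
outer loop
vertex -4.432 -3.014 -0.972
vertex -3.746 -3.072 -0.153
vertex -3.56 -2.394 -0.959
endloop
endfacet
facet normal 0.513 -0.712 -0.480
outer loop
vertex -3.146 -3.904 -0.714
vertex -2.96 -3.226 -1.521
vertex -2.274 -3.284 -0.701
endloop
endfacet
facet normal 0.269 -0.397 0.877
outer loop
vertex -3.146 -3.904 -0.714
vertex -2.274 -3.284 -0.701
vertex -3.746 -3.072 -0.153
endloop
endfacet
facet normal 0.270 -0.397 0.877
outer loop
vertex -3.746 -3.072 -0.153
vertex -2.274 -3.284 -0.701
vertex -2.874 -2.451 -0.14
endloop
endfacet
facet normal -0.514 0.711 0.480
outer loop
vertex -3.746 -3.072 -0.153
vertex -2.874 -2.451 -0.14
vertex -3.56 -2.394 -0.959
endloop
endfacet
facet normal 0.452 -0.459 -0.765
outer loop
vertex 0.007 0.951 3.74
vertex -0.805 1.17 3.129
vertex 0.086 1.65 3.367
endloop
endfacet
facet normal 0.431 0.387 0.816
outer loop
vertex 0.007 0.951 3.74
vertex 0.086 1.65 3.367
vertex -1.375 1.75 4.091
endloop
endfacet
facet normal 0.452 -0.460 -0.764
outer loop
vertex 0.086 1.65 3.367
vertex -0.805 1.17 3.129
vertex -0.357 2.067 2.854
endloop
endfacet
facet normal 0.280 0.849 0.448
outer loop
vertex 0.086 1.65 3.367
vertex -0.357 2.067 2.854
vertex -1.375 1.75 4.091
endloop
endfacet
facet normal 0.452 -0.460 -0.764
outer loop
vertex -0.357 2.067 2.854
vertex -0.805 1.17 3.129
vertex -1.062 1.959 2.502
endloop
endfacet
facet normal -0.195 0.977 0.090
outer loop
vertex -0.357 2.067 2.854
vertex -1.062 1.959 2.502
vertex -1.375 1.75 4.091
endloop
endfacet
facet normal 0.452 -0.460 -0.764
outer loop
vertex -1.062 1.959 2.502
vertex -0.805 1.17 3.129
vertex -1.617 1.389 2.517
endloop
endfacet
facet normal -0.716 0.696 -0.050
outer loop
vertex -1.062 1.959 2.502
vertex -1.617 1.389 2.517
vertex -1.375 1.75 4.091
endloop
endfacet
facet normal 0.452 -0.460 -0.764
outer loop
vertex -1.617 1.389 2.517
vertex -0.805 1.17 3.129
vertex -1.697 0.69 2.89
endloop
endfacet
facet normal -0.979 0.171 0.111
outer loop
vertex -1.617 1.389 2.517
vertex -1.697 0.69 2.89
vertex -1.375 1.75 4.091
endloop
endfacet
facet normal 0.452 -0.460 -0.764
outer loop
vertex -1.697 0.69 2.89
vertex -0.805 1.17 3.129
vertex -1.254 0.273 3.403
endloop
endfacet
facet normal -0.828 -0.291 0.479
outer loop
vertex -1.697 0.69 2.89
vertex -1.254 0.273 3.403
vertex -1.375 1.75 4.091
endloop
endfacet
facet normal 0.452 -0.460 -0.764
outer loop
vertex -1.254 0.273 3.403
vertex -0.805 1.17 3.129
vertex -0.548 0.381 3.756
endloop
endfacet
facet normal -0.354 -0.419 0.836
outer loop
vertex -1.254 0.273 3.403
vertex -0.548 0.381 3.756
vertex -1.375 1.75 4.091
endloop
endfacet
facet normal 0.451 -0.461 -0.764
outer loop
vertex -0.548 0.381 3.756
vertex -0.805 1.17 3.129
vertex 0.007 0.951 3.74
endloop
endfacet
facet normal 0.169 -0.137 0.976
outer loop
vertex -0.548 0.381 3.756
vertex 0.007 0.951 3.74
vertex -1.375 1.75 4.091
endloop
endfacet

endsolid


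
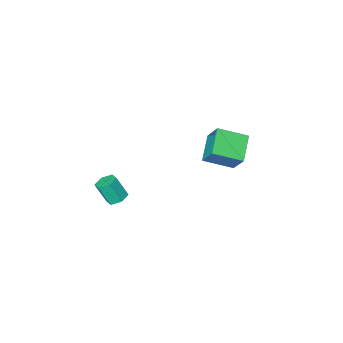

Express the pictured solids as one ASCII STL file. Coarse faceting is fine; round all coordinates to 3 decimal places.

solid 
facet normal -0.303 0.352 -0.886
outer loop
vertex 3.061 3.006 -2.777
vertex 2.615 3.317 -2.501
vertex 3.161 3.576 -2.585
endloop
endfacet
facet normal 0.939 -0.050 -0.341
outer loop
vertex 3.061 3.006 -2.777
vertex 3.161 3.576 -2.585
vertex 3.451 2.552 -1.635
endloop
endfacet
facet normal 0.939 -0.050 -0.340
outer loop
vertex 3.451 2.552 -1.635
vertex 3.161 3.576 -2.585
vertex 3.551 3.122 -1.442
endloop
endfacet
facet normal 0.302 -0.353 0.886
outer loop
vertex 3.451 2.552 -1.635
vertex 3.551 3.122 -1.442
vertex 3.005 2.863 -1.359
endloop
endfacet
facet normal -0.303 0.352 -0.886
outer loop
vertex 3.161 3.576 -2.585
vertex 2.615 3.317 -2.501
vertex 2.715 3.887 -2.309
endloop
endfacet
facet normal 0.611 0.785 0.103
outer loop
vertex 3.161 3.576 -2.585
vertex 2.715 3.887 -2.309
vertex 3.551 3.122 -1.442
endloop
endfacet
facet normal 0.611 0.785 0.103
outer loop
vertex 3.551 3.122 -1.442
vertex 2.715 3.887 -2.309
vertex 3.105 3.433 -1.166
endloop
endfacet
facet normal 0.302 -0.353 0.886
outer loop
vertex 3.551 3.122 -1.442
vertex 3.105 3.433 -1.166
vertex 3.005 2.863 -1.359
endloop
endfacet
facet normal -0.303 0.352 -0.886
outer loop
vertex 2.715 3.887 -2.309
vertex 2.615 3.317 -2.501
vertex 2.169 3.628 -2.225
endloop
endfacet
facet normal -0.328 0.834 0.443
outer loop
vertex 2.715 3.887 -2.309
vertex 2.169 3.628 -2.225
vertex 3.105 3.433 -1.166
endloop
endfacet
facet normal -0.328 0.834 0.444
outer loop
vertex 3.105 3.433 -1.166
vertex 2.169 3.628 -2.225
vertex 2.559 3.174 -1.083
endloop
endfacet
facet normal 0.302 -0.353 0.886
outer loop
vertex 3.105 3.433 -1.166
vertex 2.559 3.174 -1.083
vertex 3.005 2.863 -1.359
endloop
endfacet
facet normal -0.302 0.353 -0.886
outer loop
vertex 2.169 3.628 -2.225
vertex 2.615 3.317 -2.501
vertex 2.069 3.058 -2.418
endloop
endfacet
facet normal -0.939 0.049 0.340
outer loop
vertex 2.169 3.628 -2.225
vertex 2.069 3.058 -2.418
vertex 2.559 3.174 -1.083
endloop
endfacet
facet normal -0.939 0.050 0.340
outer loop
vertex 2.559 3.174 -1.083
vertex 2.069 3.058 -2.418
vertex 2.459 2.604 -1.275
endloop
endfacet
facet normal 0.303 -0.352 0.886
outer loop
vertex 2.559 3.174 -1.083
vertex 2.459 2.604 -1.275
vertex 3.005 2.863 -1.359
endloop
endfacet
facet normal -0.302 0.353 -0.886
outer loop
vertex 2.069 3.058 -2.418
vertex 2.615 3.317 -2.501
vertex 2.515 2.747 -2.694
endloop
endfacet
facet normal -0.611 -0.785 -0.103
outer loop
vertex 2.069 3.058 -2.418
vertex 2.515 2.747 -2.694
vertex 2.459 2.604 -1.275
endloop
endfacet
facet normal -0.611 -0.785 -0.103
outer loop
vertex 2.459 2.604 -1.275
vertex 2.515 2.747 -2.694
vertex 2.905 2.293 -1.551
endloop
endfacet
facet normal 0.303 -0.352 0.886
outer loop
vertex 2.459 2.604 -1.275
vertex 2.905 2.293 -1.551
vertex 3.005 2.863 -1.359
endloop
endfacet
facet normal -0.302 0.353 -0.886
outer loop
vertex 2.515 2.747 -2.694
vertex 2.615 3.317 -2.501
vertex 3.061 3.006 -2.777
endloop
endfacet
facet normal 0.328 -0.834 -0.443
outer loop
vertex 2.515 2.747 -2.694
vertex 3.061 3.006 -2.777
vertex 2.905 2.293 -1.551
endloop
endfacet
facet normal 0.328 -0.834 -0.444
outer loop
vertex 2.905 2.293 -1.551
vertex 3.061 3.006 -2.777
vertex 3.451 2.552 -1.635
endloop
endfacet
facet normal 0.303 -0.352 0.886
outer loop
vertex 2.905 2.293 -1.551
vertex 3.451 2.552 -1.635
vertex 3.005 2.863 -1.359
endloop
endfacet
facet normal -0.616 -0.625 0.479
outer loop
vertex -3.405 3.152 0.041
vertex -4.743 4.009 -0.563
vertex -3.435 2.24 -1.187
endloop
endfacet
facet normal 0.787 -0.505 0.355
outer loop
vertex -2.417 3.271 -1.977
vertex -3.405 3.152 0.041
vertex -3.435 2.24 -1.187
endloop
endfacet
facet normal -0.617 -0.625 0.478
outer loop
vertex -3.435 2.24 -1.187
vertex -4.743 4.009 -0.563
vertex -4.772 3.097 -1.792
endloop
endfacet
facet normal -0.019 -0.596 -0.803
outer loop
vertex -4.772 3.097 -1.792
vertex -2.417 3.271 -1.977
vertex -3.435 2.24 -1.187
endloop
endfacet
facet normal 0.019 0.596 0.803
outer loop
vertex -3.405 3.152 0.041
vertex -3.725 5.04 -1.353
vertex -4.743 4.009 -0.563
endloop
endfacet
facet normal 0.787 -0.504 0.356
outer loop
vertex -2.388 4.183 -0.748
vertex -3.405 3.152 0.041
vertex -2.417 3.271 -1.977
endloop
endfacet
facet normal 0.019 0.596 0.803
outer loop
vertex -2.388 4.183 -0.748
vertex -3.725 5.04 -1.353
vertex -3.405 3.152 0.041
endloop
endfacet
facet normal -0.787 0.504 -0.356
outer loop
vertex -4.743 4.009 -0.563
vertex -3.725 5.04 -1.353
vertex -4.772 3.097 -1.792
endloop
endfacet
facet normal -0.019 -0.596 -0.803
outer loop
vertex -3.755 4.128 -2.581
vertex -2.417 3.271 -1.977
vertex -4.772 3.097 -1.792
endloop
endfacet
facet normal -0.787 0.504 -0.355
outer loop
vertex -4.772 3.097 -1.792
vertex -3.725 5.04 -1.353
vertex -3.755 4.128 -2.581
endloop
endfacet
facet normal 0.616 0.625 -0.479
outer loop
vertex -3.755 4.128 -2.581
vertex -2.388 4.183 -0.748
vertex -2.417 3.271 -1.977
endloop
endfacet
facet normal 0.617 0.625 -0.479
outer loop
vertex -3.725 5.04 -1.353
vertex -2.388 4.183 -0.748
vertex -3.755 4.128 -2.581
endloop
endfacet

endsolid


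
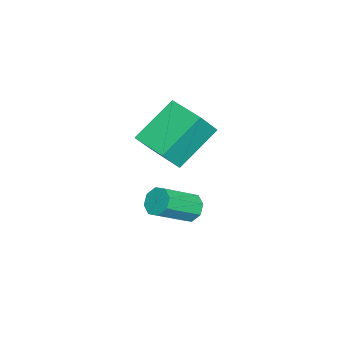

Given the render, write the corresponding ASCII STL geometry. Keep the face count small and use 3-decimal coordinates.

solid 
facet normal -0.512 0.346 -0.787
outer loop
vertex -1.421 2.29 1.907
vertex -0.571 3.387 1.836
vertex -0.293 1.341 0.756
endloop
endfacet
facet normal -0.612 -0.789 0.051
outer loop
vertex 0.311 0.933 1.684
vertex -1.421 2.29 1.907
vertex -0.293 1.341 0.756
endloop
endfacet
facet normal -0.512 0.346 -0.787
outer loop
vertex -0.293 1.341 0.756
vertex -0.571 3.387 1.836
vertex 0.557 2.438 0.685
endloop
endfacet
facet normal 0.603 -0.507 -0.616
outer loop
vertex 0.557 2.438 0.685
vertex 0.311 0.933 1.684
vertex -0.293 1.341 0.756
endloop
endfacet
facet normal -0.603 0.507 0.616
outer loop
vertex -1.421 2.29 1.907
vertex 0.033 2.979 2.764
vertex -0.571 3.387 1.836
endloop
endfacet
facet normal -0.612 -0.789 0.051
outer loop
vertex -0.817 1.882 2.835
vertex -1.421 2.29 1.907
vertex 0.311 0.933 1.684
endloop
endfacet
facet normal -0.603 0.507 0.616
outer loop
vertex -0.817 1.882 2.835
vertex 0.033 2.979 2.764
vertex -1.421 2.29 1.907
endloop
endfacet
facet normal 0.612 0.789 -0.051
outer loop
vertex -0.571 3.387 1.836
vertex 0.033 2.979 2.764
vertex 0.557 2.438 0.685
endloop
endfacet
facet normal 0.603 -0.507 -0.616
outer loop
vertex 1.161 2.03 1.613
vertex 0.311 0.933 1.684
vertex 0.557 2.438 0.685
endloop
endfacet
facet normal 0.612 0.789 -0.051
outer loop
vertex 0.557 2.438 0.685
vertex 0.033 2.979 2.764
vertex 1.161 2.03 1.613
endloop
endfacet
facet normal 0.512 -0.346 0.787
outer loop
vertex 1.161 2.03 1.613
vertex -0.817 1.882 2.835
vertex 0.311 0.933 1.684
endloop
endfacet
facet normal 0.512 -0.346 0.787
outer loop
vertex 0.033 2.979 2.764
vertex -0.817 1.882 2.835
vertex 1.161 2.03 1.613
endloop
endfacet
facet normal -0.601 0.572 -0.559
outer loop
vertex -0.227 2.342 -2.466
vertex -0.466 2.553 -1.993
vertex -0.023 2.699 -2.32
endloop
endfacet
facet normal 0.648 -0.060 -0.759
outer loop
vertex -0.227 2.342 -2.466
vertex -0.023 2.699 -2.32
vertex 0.705 1.456 -1.6
endloop
endfacet
facet normal 0.647 -0.061 -0.760
outer loop
vertex 0.705 1.456 -1.6
vertex -0.023 2.699 -2.32
vertex 0.909 1.813 -1.455
endloop
endfacet
facet normal 0.602 -0.571 0.559
outer loop
vertex 0.705 1.456 -1.6
vertex 0.909 1.813 -1.455
vertex 0.466 1.667 -1.127
endloop
endfacet
facet normal -0.601 0.571 -0.559
outer loop
vertex -0.023 2.699 -2.32
vertex -0.466 2.553 -1.993
vertex -0.078 2.971 -1.983
endloop
endfacet
facet normal 0.789 0.535 -0.303
outer loop
vertex -0.023 2.699 -2.32
vertex -0.078 2.971 -1.983
vertex 0.909 1.813 -1.455
endloop
endfacet
facet normal 0.789 0.535 -0.301
outer loop
vertex 0.909 1.813 -1.455
vertex -0.078 2.971 -1.983
vertex 0.854 2.084 -1.117
endloop
endfacet
facet normal 0.601 -0.573 0.557
outer loop
vertex 0.909 1.813 -1.455
vertex 0.854 2.084 -1.117
vertex 0.466 1.667 -1.127
endloop
endfacet
facet normal -0.602 0.572 -0.558
outer loop
vertex -0.078 2.971 -1.983
vertex -0.466 2.553 -1.993
vertex -0.36 2.997 -1.652
endloop
endfacet
facet normal 0.468 0.818 0.334
outer loop
vertex -0.078 2.971 -1.983
vertex -0.36 2.997 -1.652
vertex 0.854 2.084 -1.117
endloop
endfacet
facet normal 0.468 0.818 0.334
outer loop
vertex 0.854 2.084 -1.117
vertex -0.36 2.997 -1.652
vertex 0.571 2.111 -0.786
endloop
endfacet
facet normal 0.600 -0.572 0.560
outer loop
vertex 0.854 2.084 -1.117
vertex 0.571 2.111 -0.786
vertex 0.466 1.667 -1.127
endloop
endfacet
facet normal -0.600 0.572 -0.559
outer loop
vertex -0.36 2.997 -1.652
vertex -0.466 2.553 -1.993
vertex -0.705 2.764 -1.52
endloop
endfacet
facet normal -0.125 0.623 0.772
outer loop
vertex -0.36 2.997 -1.652
vertex -0.705 2.764 -1.52
vertex 0.571 2.111 -0.786
endloop
endfacet
facet normal -0.126 0.623 0.772
outer loop
vertex 0.571 2.111 -0.786
vertex -0.705 2.764 -1.52
vertex 0.227 1.878 -0.654
endloop
endfacet
facet normal 0.601 -0.571 0.559
outer loop
vertex 0.571 2.111 -0.786
vertex 0.227 1.878 -0.654
vertex 0.466 1.667 -1.127
endloop
endfacet
facet normal -0.602 0.571 -0.559
outer loop
vertex -0.705 2.764 -1.52
vertex -0.466 2.553 -1.993
vertex -0.909 2.407 -1.665
endloop
endfacet
facet normal -0.647 0.061 0.760
outer loop
vertex -0.705 2.764 -1.52
vertex -0.909 2.407 -1.665
vertex 0.227 1.878 -0.654
endloop
endfacet
facet normal -0.648 0.060 0.759
outer loop
vertex 0.227 1.878 -0.654
vertex -0.909 2.407 -1.665
vertex 0.023 1.521 -0.8
endloop
endfacet
facet normal 0.601 -0.572 0.559
outer loop
vertex 0.227 1.878 -0.654
vertex 0.023 1.521 -0.8
vertex 0.466 1.667 -1.127
endloop
endfacet
facet normal -0.601 0.573 -0.557
outer loop
vertex -0.909 2.407 -1.665
vertex -0.466 2.553 -1.993
vertex -0.854 2.136 -2.003
endloop
endfacet
facet normal -0.789 -0.536 0.301
outer loop
vertex -0.909 2.407 -1.665
vertex -0.854 2.136 -2.003
vertex 0.023 1.521 -0.8
endloop
endfacet
facet normal -0.789 -0.534 0.302
outer loop
vertex 0.023 1.521 -0.8
vertex -0.854 2.136 -2.003
vertex 0.078 1.249 -1.137
endloop
endfacet
facet normal 0.601 -0.571 0.559
outer loop
vertex 0.023 1.521 -0.8
vertex 0.078 1.249 -1.137
vertex 0.466 1.667 -1.127
endloop
endfacet
facet normal -0.600 0.572 -0.560
outer loop
vertex -0.854 2.136 -2.003
vertex -0.466 2.553 -1.993
vertex -0.571 2.109 -2.334
endloop
endfacet
facet normal -0.468 -0.818 -0.334
outer loop
vertex -0.854 2.136 -2.003
vertex -0.571 2.109 -2.334
vertex 0.078 1.249 -1.137
endloop
endfacet
facet normal -0.468 -0.818 -0.334
outer loop
vertex 0.078 1.249 -1.137
vertex -0.571 2.109 -2.334
vertex 0.36 1.223 -1.468
endloop
endfacet
facet normal 0.602 -0.572 0.558
outer loop
vertex 0.078 1.249 -1.137
vertex 0.36 1.223 -1.468
vertex 0.466 1.667 -1.127
endloop
endfacet
facet normal -0.601 0.571 -0.559
outer loop
vertex -0.571 2.109 -2.334
vertex -0.466 2.553 -1.993
vertex -0.227 2.342 -2.466
endloop
endfacet
facet normal 0.126 -0.623 -0.772
outer loop
vertex -0.571 2.109 -2.334
vertex -0.227 2.342 -2.466
vertex 0.36 1.223 -1.468
endloop
endfacet
facet normal 0.125 -0.623 -0.772
outer loop
vertex 0.36 1.223 -1.468
vertex -0.227 2.342 -2.466
vertex 0.705 1.456 -1.6
endloop
endfacet
facet normal 0.600 -0.572 0.559
outer loop
vertex 0.36 1.223 -1.468
vertex 0.705 1.456 -1.6
vertex 0.466 1.667 -1.127
endloop
endfacet

endsolid


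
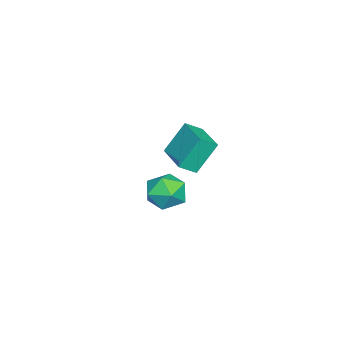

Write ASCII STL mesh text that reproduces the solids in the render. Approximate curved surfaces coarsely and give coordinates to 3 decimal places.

solid 
facet normal -0.285 -0.466 0.838
outer loop
vertex 2.587 -2.898 -2.272
vertex 3.217 -3.753 -2.533
vertex 3.628 -2.933 -1.937
endloop
endfacet
facet normal -0.290 0.243 0.926
outer loop
vertex 2.587 -2.898 -2.272
vertex 3.628 -2.933 -1.937
vertex 3.206 -1.997 -2.315
endloop
endfacet
facet normal -0.731 0.523 0.439
outer loop
vertex 2.587 -2.898 -2.272
vertex 3.206 -1.997 -2.315
vertex 2.535 -2.239 -3.144
endloop
endfacet
facet normal -0.999 -0.013 0.050
outer loop
vertex 2.587 -2.898 -2.272
vertex 2.535 -2.239 -3.144
vertex 2.542 -3.324 -3.278
endloop
endfacet
facet normal -0.723 -0.624 0.296
outer loop
vertex 2.587 -2.898 -2.272
vertex 2.542 -3.324 -3.278
vertex 3.217 -3.753 -2.533
endloop
endfacet
facet normal 0.368 0.486 0.792
outer loop
vertex 3.206 -1.997 -2.315
vertex 3.628 -2.933 -1.937
vertex 4.218 -2.296 -2.602
endloop
endfacet
facet normal 0.375 -0.661 0.650
outer loop
vertex 3.628 -2.933 -1.937
vertex 3.217 -3.753 -2.533
vertex 4.225 -3.381 -2.736
endloop
endfacet
facet normal -0.334 -0.915 -0.224
outer loop
vertex 3.217 -3.753 -2.533
vertex 2.542 -3.324 -3.278
vertex 3.554 -3.623 -3.565
endloop
endfacet
facet normal -0.779 0.072 -0.623
outer loop
vertex 2.542 -3.324 -3.278
vertex 2.535 -2.239 -3.144
vertex 3.132 -2.687 -3.943
endloop
endfacet
facet normal -0.345 0.938 0.005
outer loop
vertex 2.535 -2.239 -3.144
vertex 3.206 -1.997 -2.315
vertex 3.543 -1.867 -3.347
endloop
endfacet
facet normal 0.999 0.013 -0.050
outer loop
vertex 4.173 -2.722 -3.608
vertex 4.218 -2.296 -2.602
vertex 4.225 -3.381 -2.736
endloop
endfacet
facet normal 0.731 -0.523 -0.439
outer loop
vertex 4.173 -2.722 -3.608
vertex 4.225 -3.381 -2.736
vertex 3.554 -3.623 -3.565
endloop
endfacet
facet normal 0.290 -0.243 -0.926
outer loop
vertex 4.173 -2.722 -3.608
vertex 3.554 -3.623 -3.565
vertex 3.132 -2.687 -3.943
endloop
endfacet
facet normal 0.285 0.466 -0.838
outer loop
vertex 4.173 -2.722 -3.608
vertex 3.132 -2.687 -3.943
vertex 3.543 -1.867 -3.347
endloop
endfacet
facet normal 0.723 0.624 -0.296
outer loop
vertex 4.173 -2.722 -3.608
vertex 3.543 -1.867 -3.347
vertex 4.218 -2.296 -2.602
endloop
endfacet
facet normal 0.779 -0.072 0.623
outer loop
vertex 4.225 -3.381 -2.736
vertex 4.218 -2.296 -2.602
vertex 3.628 -2.933 -1.937
endloop
endfacet
facet normal 0.345 -0.938 -0.005
outer loop
vertex 3.554 -3.623 -3.565
vertex 4.225 -3.381 -2.736
vertex 3.217 -3.753 -2.533
endloop
endfacet
facet normal -0.368 -0.486 -0.792
outer loop
vertex 3.132 -2.687 -3.943
vertex 3.554 -3.623 -3.565
vertex 2.542 -3.324 -3.278
endloop
endfacet
facet normal -0.375 0.661 -0.650
outer loop
vertex 3.543 -1.867 -3.347
vertex 3.132 -2.687 -3.943
vertex 2.535 -2.239 -3.144
endloop
endfacet
facet normal 0.334 0.915 0.224
outer loop
vertex 4.218 -2.296 -2.602
vertex 3.543 -1.867 -3.347
vertex 3.206 -1.997 -2.315
endloop
endfacet
facet normal -0.498 0.677 -0.543
outer loop
vertex -3.453 -3.238 -2.825
vertex -1.829 -1.989 -2.758
vertex -2.759 -4.053 -4.478
endloop
endfacet
facet normal -0.793 -0.609 -0.033
outer loop
vertex -2.231 -4.771 -3.902
vertex -3.453 -3.238 -2.825
vertex -2.759 -4.053 -4.478
endloop
endfacet
facet normal -0.497 0.677 -0.543
outer loop
vertex -2.759 -4.053 -4.478
vertex -1.829 -1.989 -2.758
vertex -1.134 -2.805 -4.411
endloop
endfacet
facet normal 0.353 -0.414 -0.839
outer loop
vertex -1.134 -2.805 -4.411
vertex -2.231 -4.771 -3.902
vertex -2.759 -4.053 -4.478
endloop
endfacet
facet normal -0.353 0.414 0.839
outer loop
vertex -3.453 -3.238 -2.825
vertex -1.301 -2.707 -2.182
vertex -1.829 -1.989 -2.758
endloop
endfacet
facet normal -0.793 -0.609 -0.033
outer loop
vertex -2.926 -3.955 -2.249
vertex -3.453 -3.238 -2.825
vertex -2.231 -4.771 -3.902
endloop
endfacet
facet normal -0.353 0.414 0.839
outer loop
vertex -2.926 -3.955 -2.249
vertex -1.301 -2.707 -2.182
vertex -3.453 -3.238 -2.825
endloop
endfacet
facet normal 0.793 0.609 0.033
outer loop
vertex -1.829 -1.989 -2.758
vertex -1.301 -2.707 -2.182
vertex -1.134 -2.805 -4.411
endloop
endfacet
facet normal 0.353 -0.414 -0.839
outer loop
vertex -0.607 -3.522 -3.835
vertex -2.231 -4.771 -3.902
vertex -1.134 -2.805 -4.411
endloop
endfacet
facet normal 0.793 0.609 0.033
outer loop
vertex -1.134 -2.805 -4.411
vertex -1.301 -2.707 -2.182
vertex -0.607 -3.522 -3.835
endloop
endfacet
facet normal 0.498 -0.676 0.543
outer loop
vertex -0.607 -3.522 -3.835
vertex -2.926 -3.955 -2.249
vertex -2.231 -4.771 -3.902
endloop
endfacet
facet normal 0.497 -0.677 0.543
outer loop
vertex -1.301 -2.707 -2.182
vertex -2.926 -3.955 -2.249
vertex -0.607 -3.522 -3.835
endloop
endfacet

endsolid
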